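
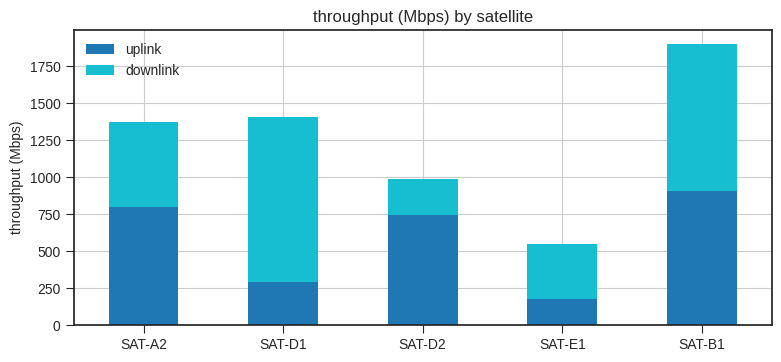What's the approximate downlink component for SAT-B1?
≈ 800

downlink top ≈ 1800, bottom ≈ 1000; segment ≈ 800.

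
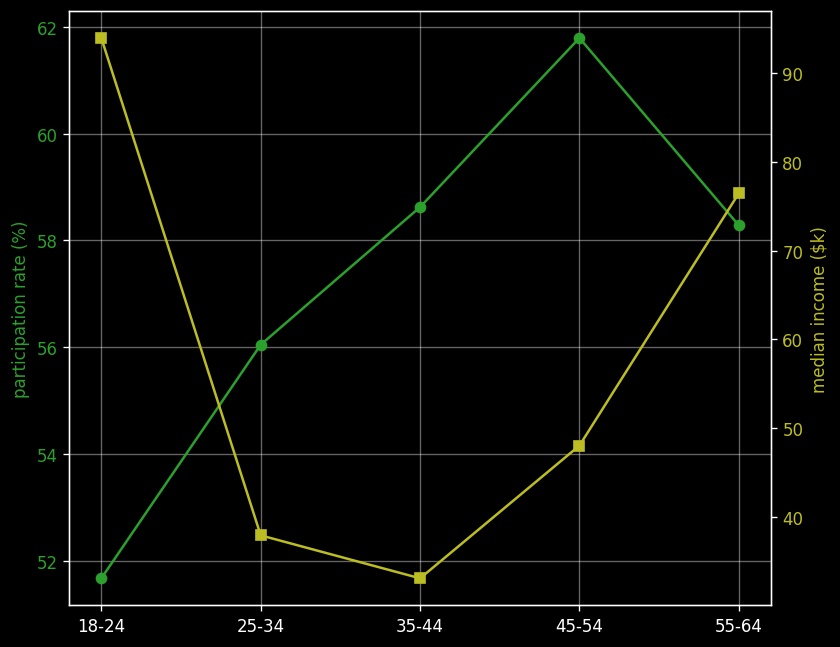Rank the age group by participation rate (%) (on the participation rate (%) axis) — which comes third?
55-64

Top 4 (on the participation rate (%) axis): 45-54 ≈ 62, 35-44 ≈ 59, 55-64 ≈ 58, 25-34 ≈ 56.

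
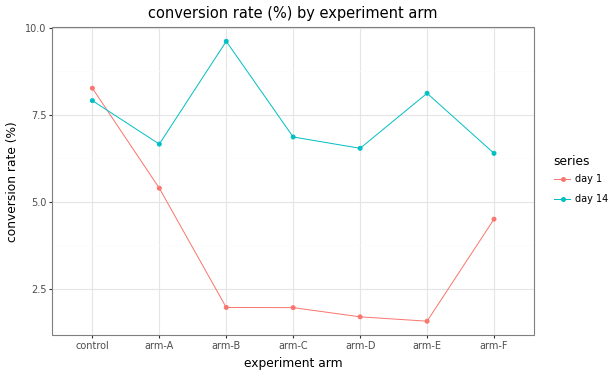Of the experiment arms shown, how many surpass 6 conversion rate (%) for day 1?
Above 6: control.

1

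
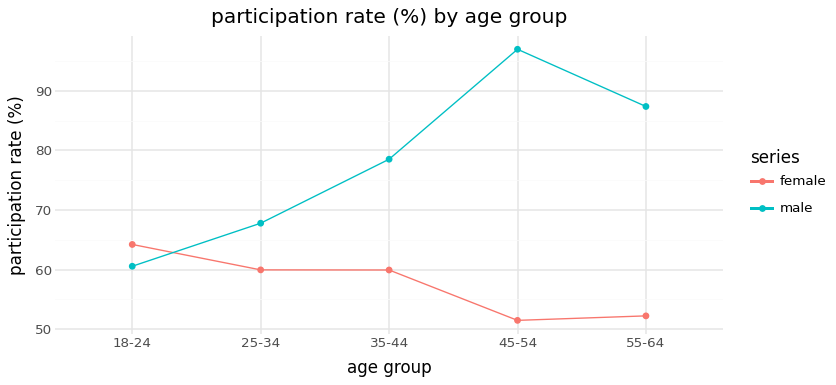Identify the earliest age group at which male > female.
18-24: male ≈ 60 vs female ≈ 65 (not yet); 25-34: male ≈ 70 vs female ≈ 60 (first crossover).

25-34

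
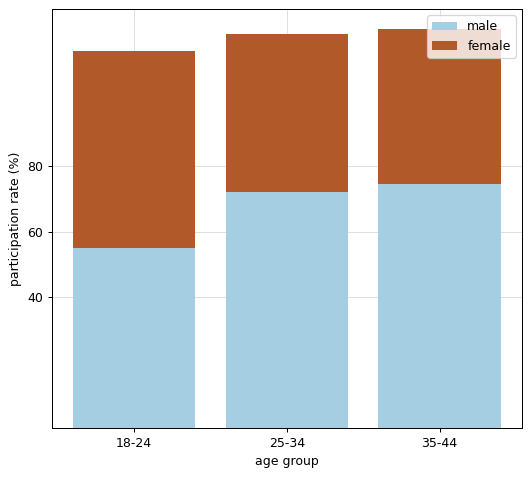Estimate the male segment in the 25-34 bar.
male top ≈ 80, bottom ≈ 0; segment ≈ 80.

≈ 80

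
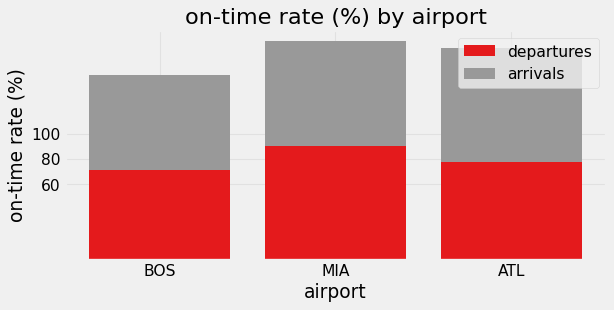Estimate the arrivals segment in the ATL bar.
≈ 80

arrivals top ≈ 160, bottom ≈ 80; segment ≈ 80.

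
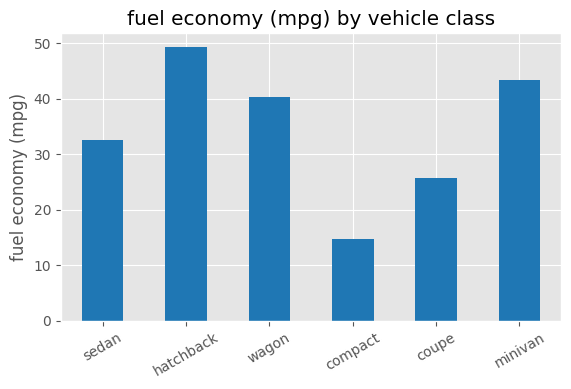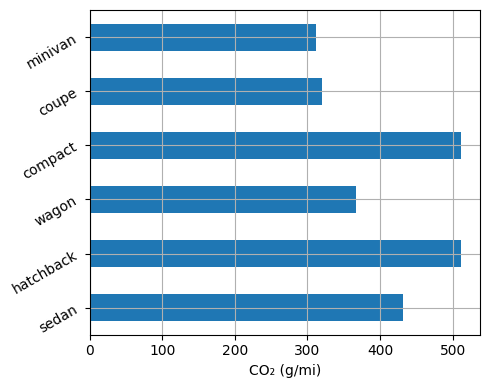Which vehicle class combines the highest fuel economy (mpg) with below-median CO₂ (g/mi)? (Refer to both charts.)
minivan

Chart 2 median CO₂ (g/mi) ≈ 400; below-median vehicle classes: wagon, coupe, minivan. Among those, minivan has the highest fuel economy (mpg) (≈ 45).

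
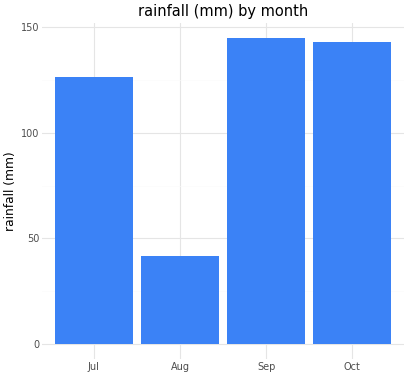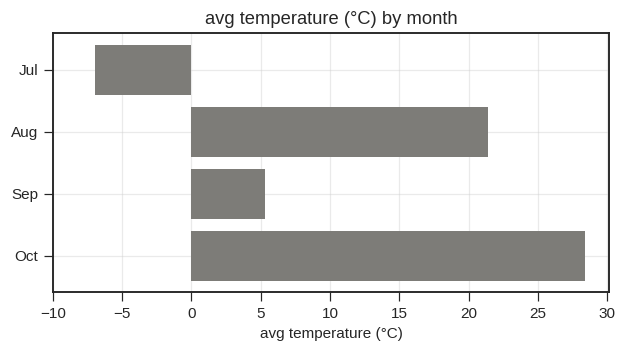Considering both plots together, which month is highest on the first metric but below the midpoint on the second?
Sep

Chart 2 median avg temperature (°C) ≈ 15; below-median months: Jul, Sep. Among those, Sep has the highest rainfall (mm) (≈ 140).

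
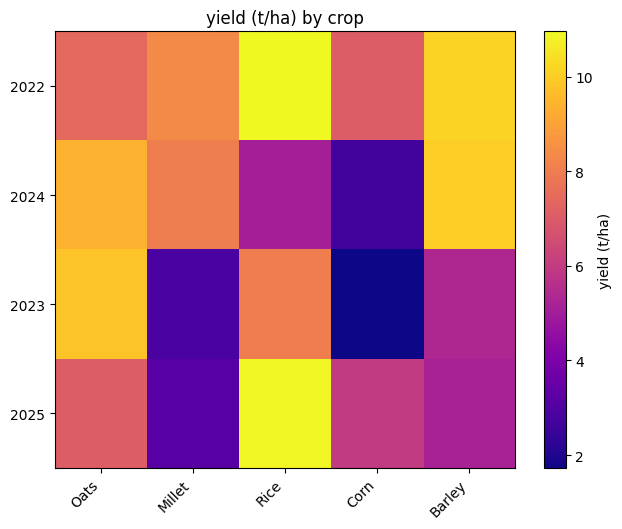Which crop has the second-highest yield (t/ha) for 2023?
Rice

Top 3 for 2023: Oats ≈ 10, Rice ≈ 8, Barley ≈ 5.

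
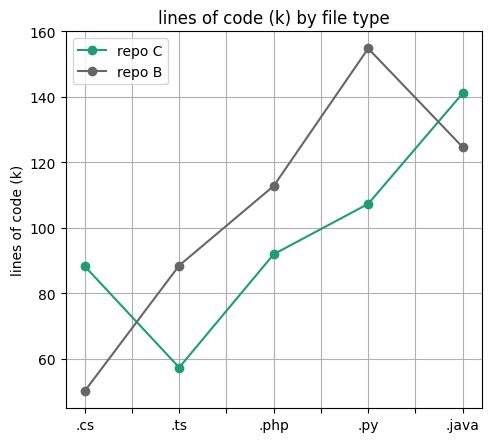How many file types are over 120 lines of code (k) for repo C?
1

Above 120: .java.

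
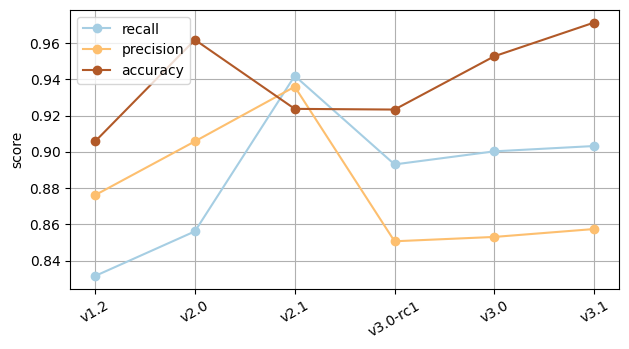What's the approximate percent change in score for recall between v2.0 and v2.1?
v2.0 ≈ 0.86, v2.1 ≈ 0.94; (0.94 − 0.86) / 0.86 ≈ +9.3%.

≈ +9.3%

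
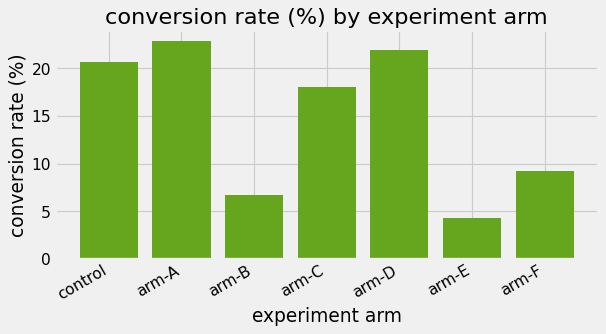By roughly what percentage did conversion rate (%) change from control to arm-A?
≈ +10%

control ≈ 20, arm-A ≈ 22; (22 − 20) / 20 ≈ +10%.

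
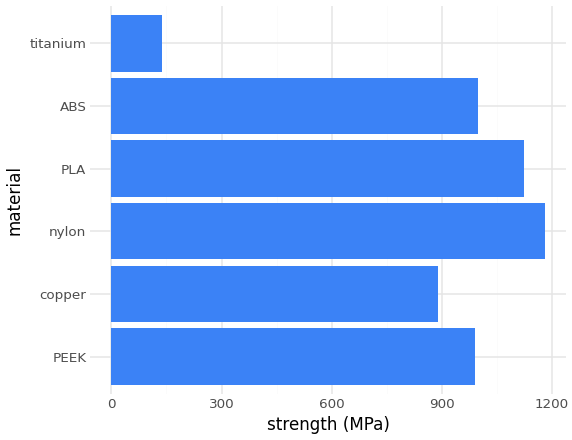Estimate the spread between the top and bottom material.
Max nylon ≈ 1200, min titanium ≈ 100; range ≈ 1100.

≈ 1100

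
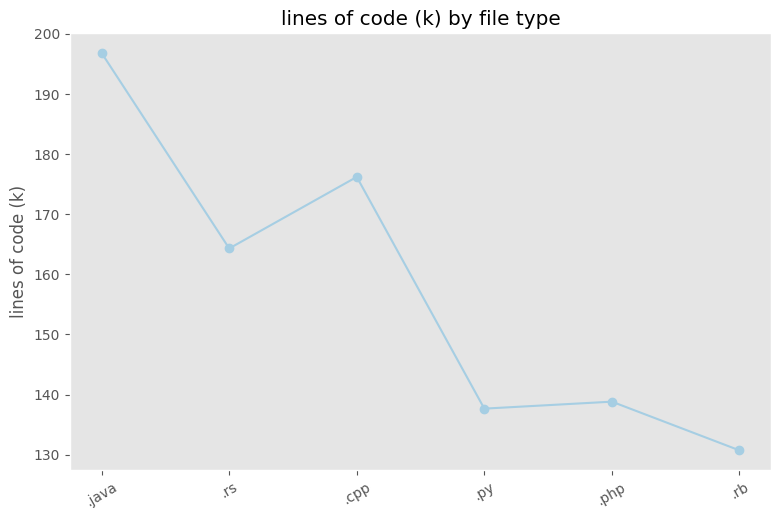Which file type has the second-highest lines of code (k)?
Top 3: .java ≈ 200, .cpp ≈ 180, .rs ≈ 160.

.cpp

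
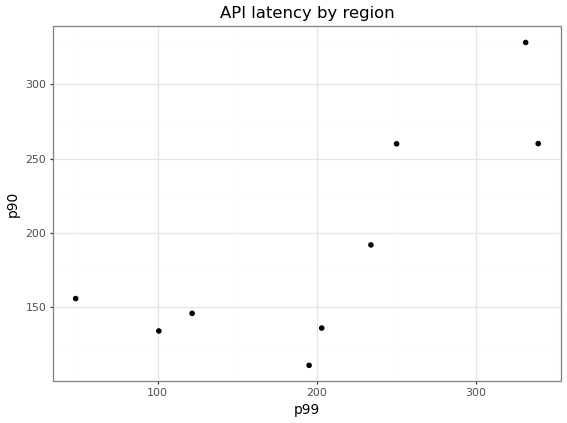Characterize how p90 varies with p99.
Points are positively correlated; strong (|r| ≈ 0.8).

positive, strong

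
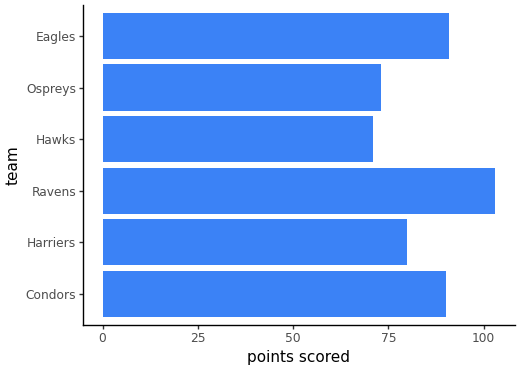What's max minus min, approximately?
≈ 30

Max Ravens ≈ 100, min Hawks ≈ 70; range ≈ 30.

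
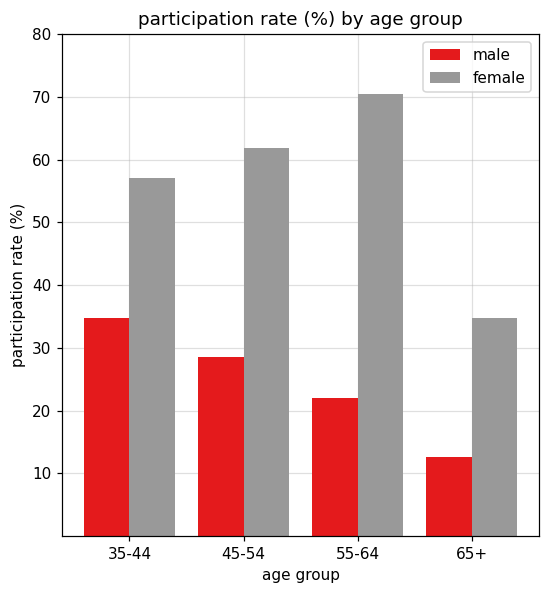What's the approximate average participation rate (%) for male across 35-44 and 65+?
≈ 20

(30 + 10) / 2 ≈ 20.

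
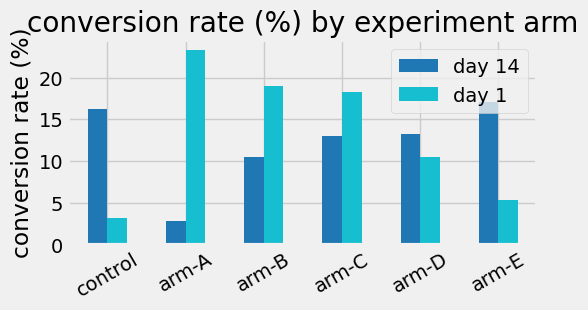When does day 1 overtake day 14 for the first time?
arm-A

control: day 1 ≈ 4 vs day 14 ≈ 16 (not yet); arm-A: day 1 ≈ 24 vs day 14 ≈ 2 (first crossover).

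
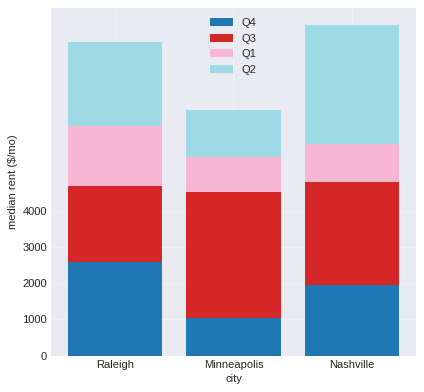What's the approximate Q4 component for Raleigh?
≈ 3000

Q4 top ≈ 3000, bottom ≈ 0; segment ≈ 3000.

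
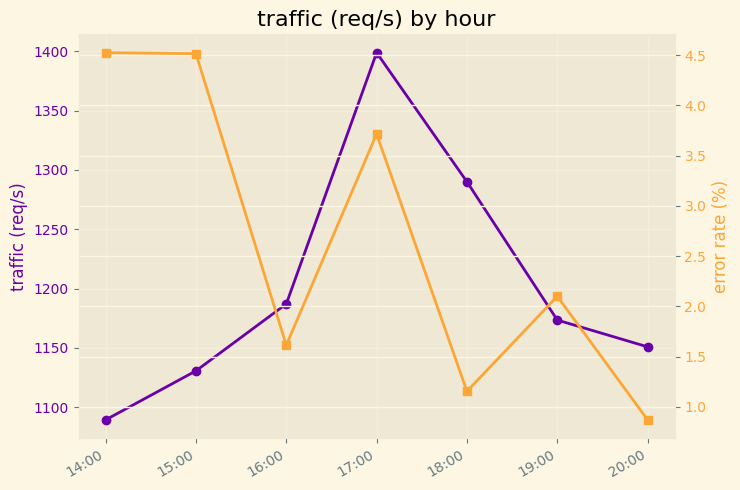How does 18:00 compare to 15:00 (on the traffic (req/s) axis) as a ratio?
≈ 1.13×

18:00 ≈ 1300, 15:00 ≈ 1150; 1300/1150 ≈ 1.13.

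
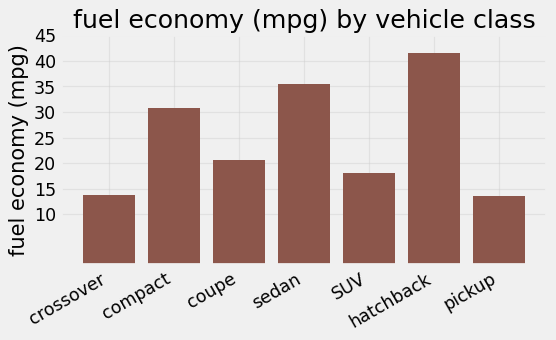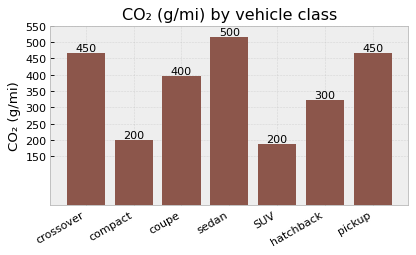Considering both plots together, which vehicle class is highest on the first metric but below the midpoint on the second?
hatchback

Chart 2 median CO₂ (g/mi) ≈ 400; below-median vehicle classes: compact, SUV, hatchback. Among those, hatchback has the highest fuel economy (mpg) (≈ 40).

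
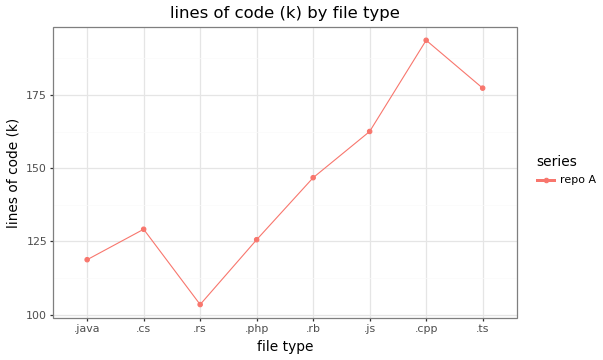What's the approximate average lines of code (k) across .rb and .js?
(150 + 160) / 2 ≈ 155.

≈ 155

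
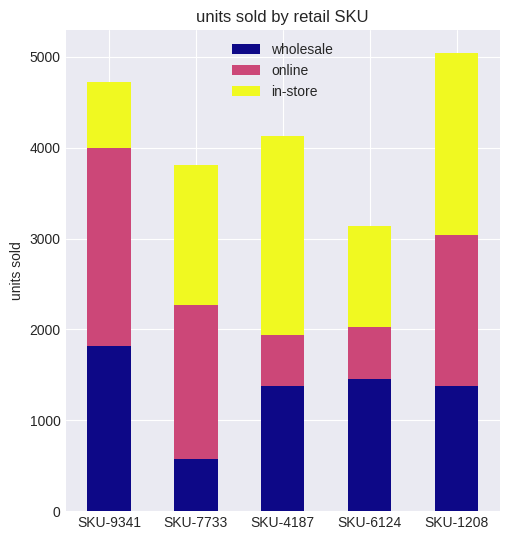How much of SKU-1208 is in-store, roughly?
in-store top ≈ 5000, bottom ≈ 3000; segment ≈ 2000.

≈ 2000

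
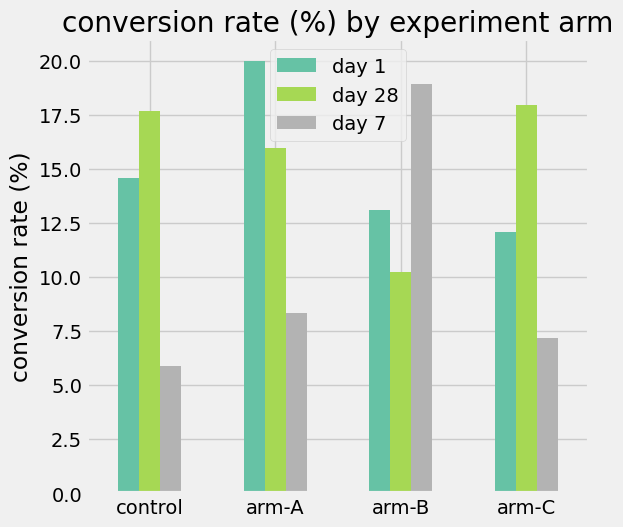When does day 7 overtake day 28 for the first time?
arm-B

arm-A: day 7 ≈ 8 vs day 28 ≈ 16 (not yet); arm-B: day 7 ≈ 18 vs day 28 ≈ 10 (first crossover).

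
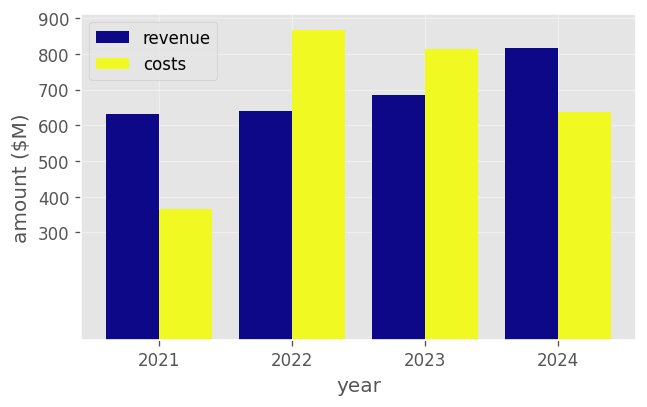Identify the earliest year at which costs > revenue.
2022

2021: costs ≈ 400 vs revenue ≈ 600 (not yet); 2022: costs ≈ 900 vs revenue ≈ 600 (first crossover).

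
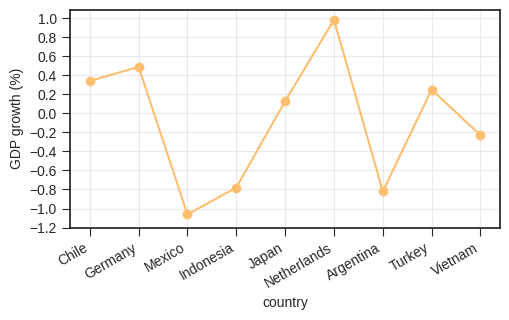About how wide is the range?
Max Netherlands ≈ 1.0, min Mexico ≈ -1.0; range ≈ 2.0.

≈ 2.0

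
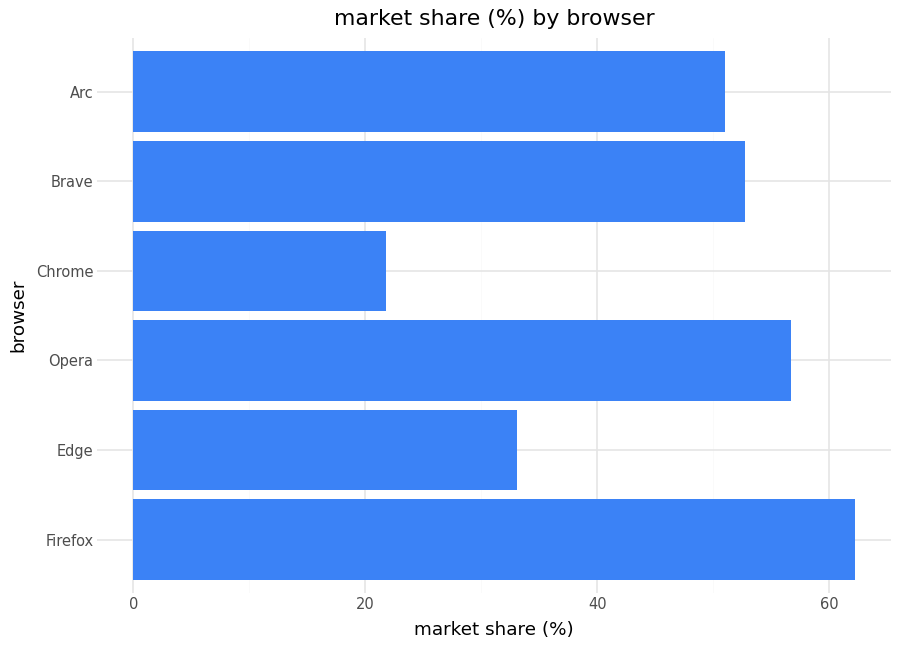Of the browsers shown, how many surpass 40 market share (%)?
Above 40: Firefox, Opera, Brave, Arc.

4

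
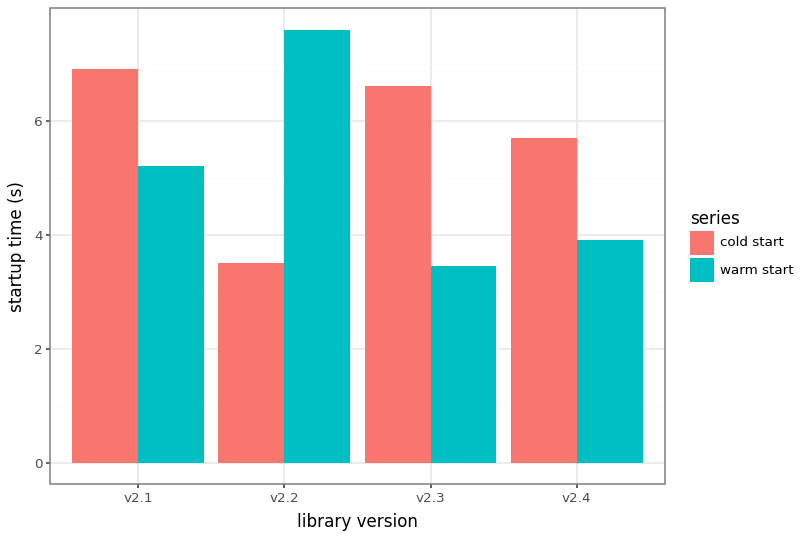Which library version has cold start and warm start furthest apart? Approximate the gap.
v2.2, ≈ 5 s

v2.2: cold start ≈ 3, warm start ≈ 8 → gap ≈ 5. Next-largest (v2.3) is only ≈ 4.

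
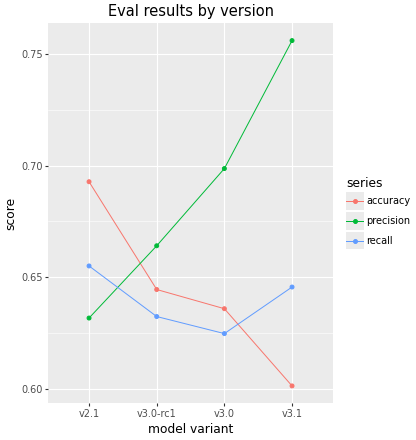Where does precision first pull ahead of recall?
v2.1: precision ≈ 0.64 vs recall ≈ 0.66 (not yet); v3.0-rc1: precision ≈ 0.66 vs recall ≈ 0.64 (first crossover).

v3.0-rc1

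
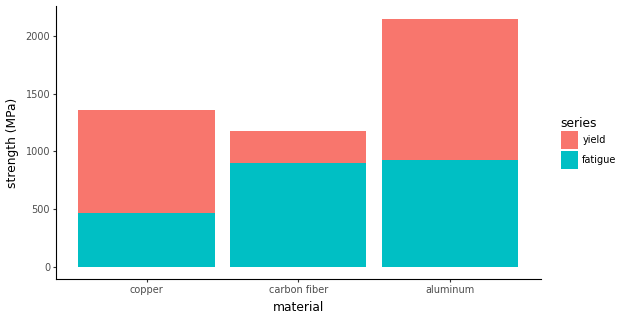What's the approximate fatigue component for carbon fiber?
fatigue top ≈ 800, bottom ≈ 0; segment ≈ 800.

≈ 800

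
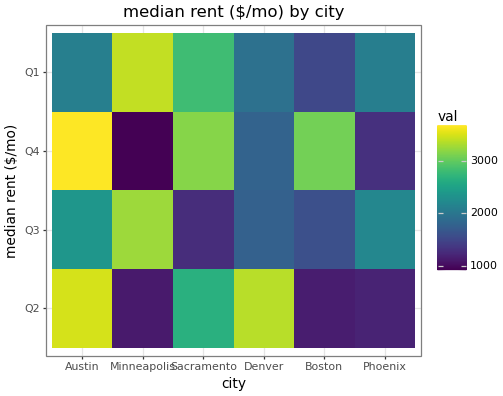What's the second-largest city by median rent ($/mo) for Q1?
Top 3 for Q1: Minneapolis ≈ 3500, Sacramento ≈ 3000, Austin ≈ 2000.

Sacramento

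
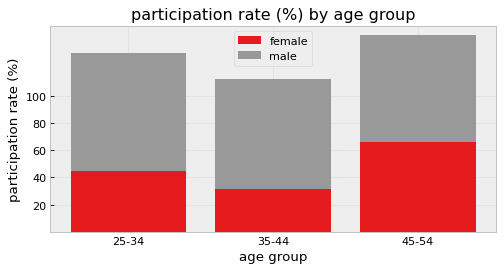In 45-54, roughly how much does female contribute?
female top ≈ 60, bottom ≈ 0; segment ≈ 60.

≈ 60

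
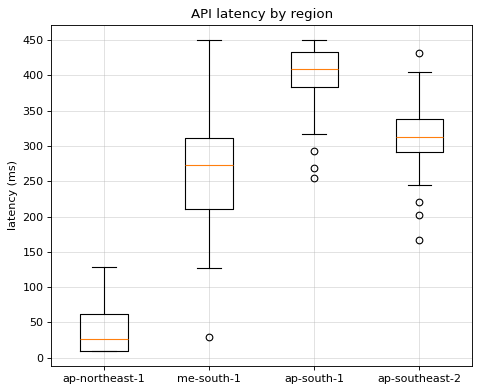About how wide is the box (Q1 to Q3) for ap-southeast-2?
≈ 50

Q3 ≈ 350, Q1 ≈ 300; IQR ≈ 50.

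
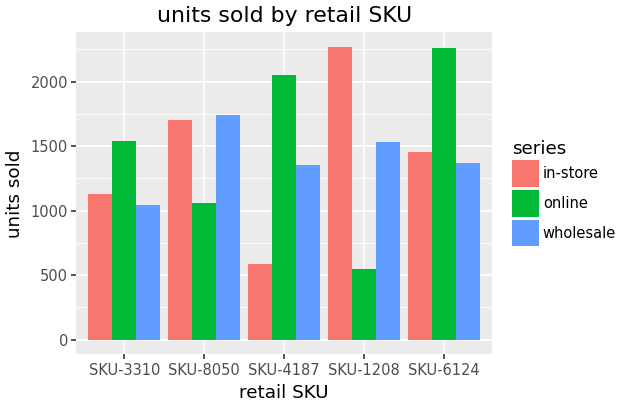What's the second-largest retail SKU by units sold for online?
Top 3 for online: SKU-6124 ≈ 2200, SKU-4187 ≈ 2000, SKU-3310 ≈ 1600.

SKU-4187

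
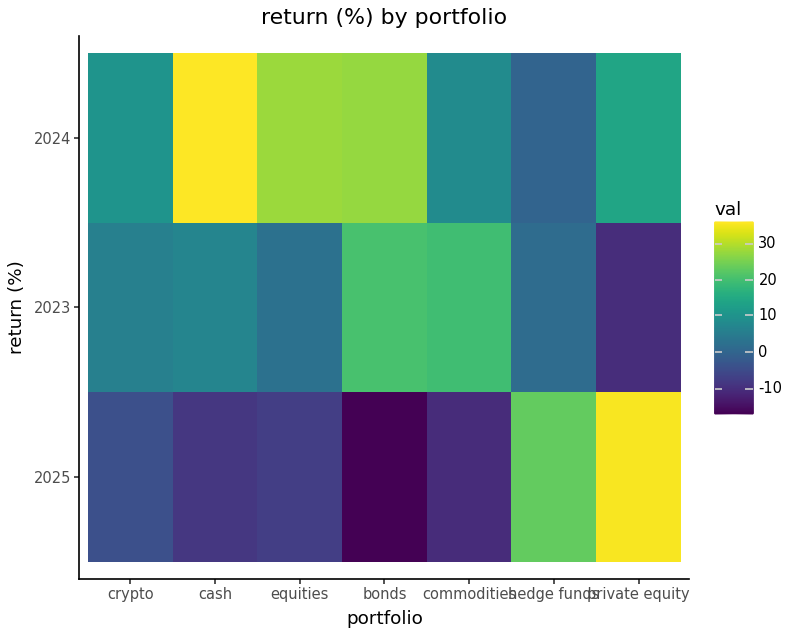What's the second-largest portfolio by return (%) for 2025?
Top 3 for 2025: private equity ≈ 35, hedge funds ≈ 25, crypto ≈ -5.

hedge funds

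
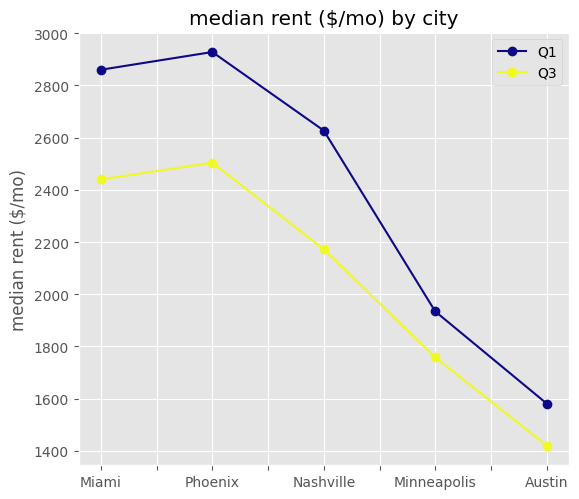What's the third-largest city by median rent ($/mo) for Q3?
Top 4 for Q3: Phoenix ≈ 2600, Miami ≈ 2400, Nashville ≈ 2200, Minneapolis ≈ 1800.

Nashville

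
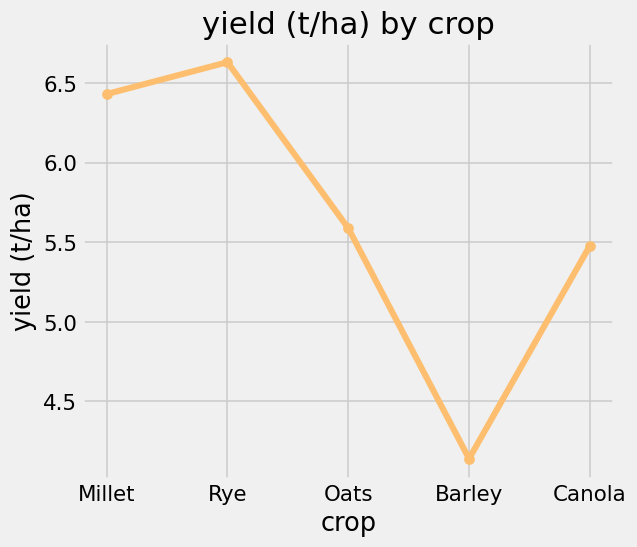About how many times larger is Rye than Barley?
Rye ≈ 6.5, Barley ≈ 4.0; 6.5/4.0 ≈ 1.62.

≈ 1.62×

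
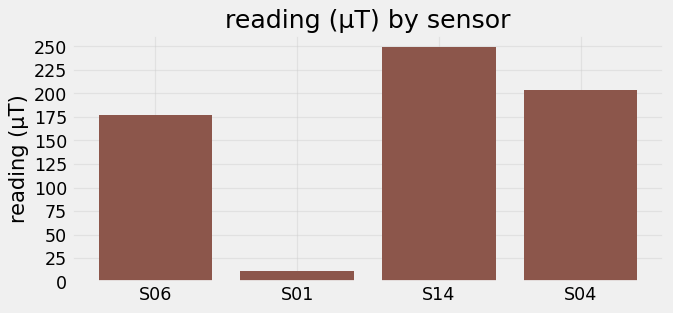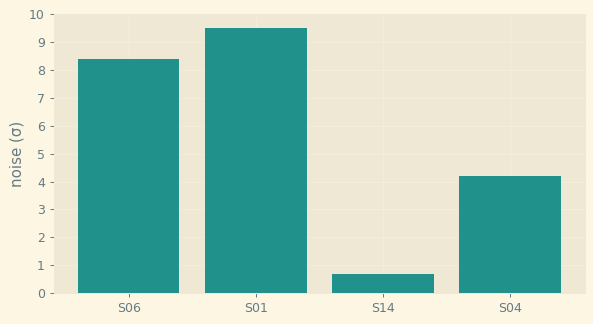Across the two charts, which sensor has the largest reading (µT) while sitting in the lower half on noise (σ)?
Chart 2 median noise (σ) ≈ 6; below-median sensors: S14, S04. Among those, S14 has the highest reading (µT) (≈ 250).

S14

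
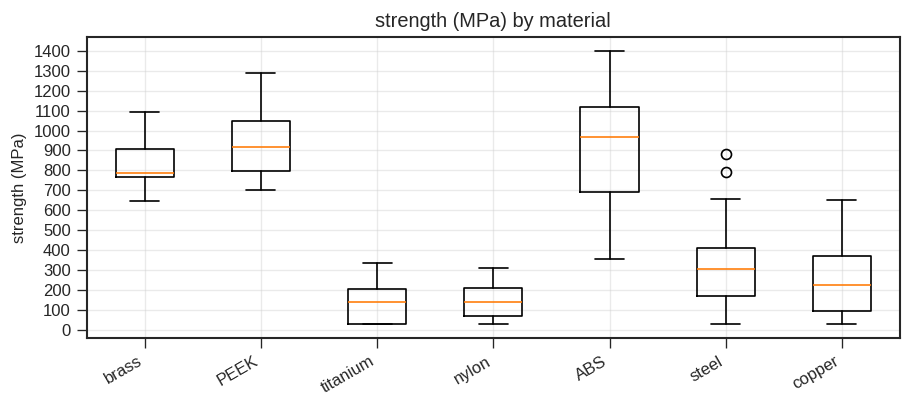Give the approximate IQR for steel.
≈ 200

Q3 ≈ 400, Q1 ≈ 200; IQR ≈ 200.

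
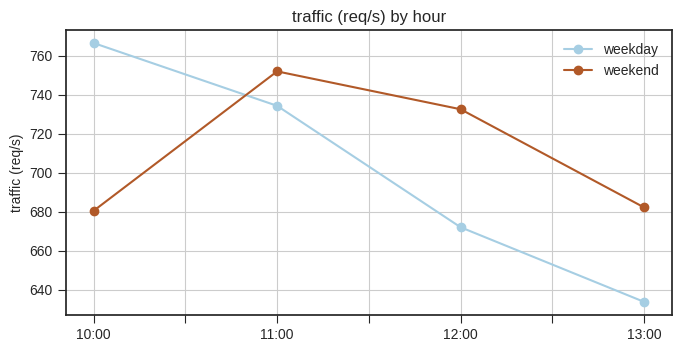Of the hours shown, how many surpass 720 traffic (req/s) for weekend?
2

Above 720: 11:00, 12:00.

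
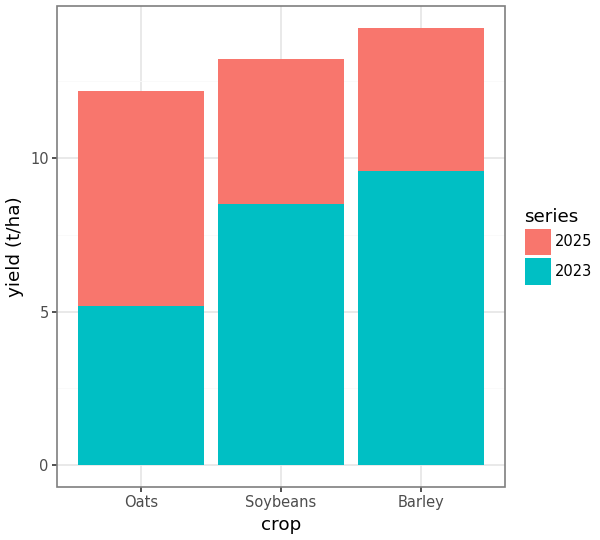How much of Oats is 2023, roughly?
2023 top ≈ 6, bottom ≈ 0; segment ≈ 6.

≈ 6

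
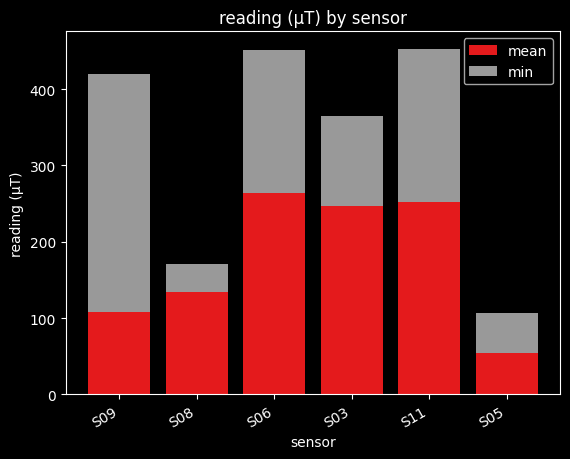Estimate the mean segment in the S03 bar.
mean top ≈ 250, bottom ≈ 0; segment ≈ 250.

≈ 250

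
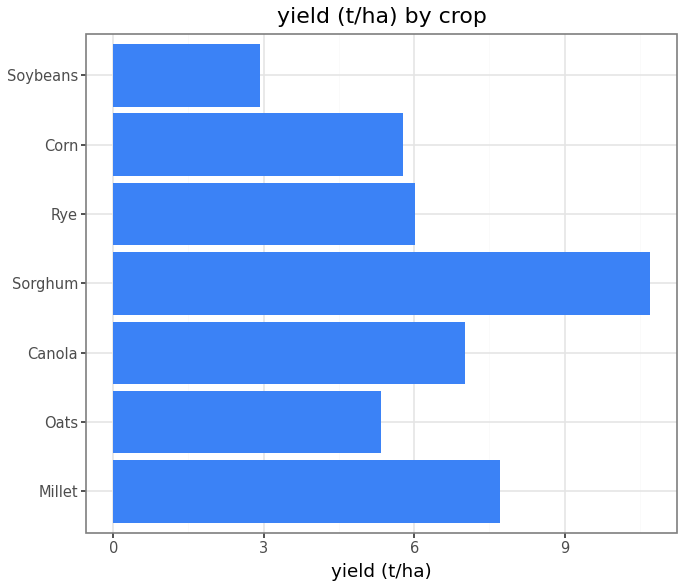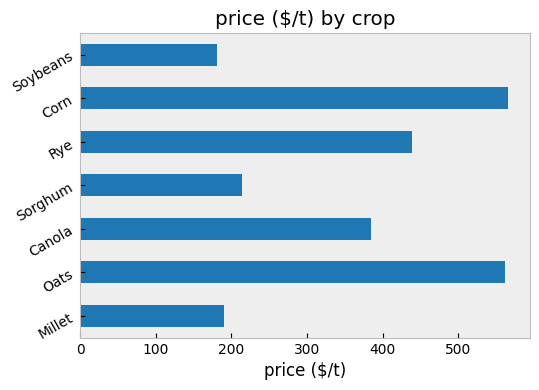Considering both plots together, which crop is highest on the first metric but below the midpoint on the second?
Chart 2 median price ($/t) ≈ 400; below-median crops: Millet, Sorghum, Soybeans. Among those, Sorghum has the highest yield (t/ha) (≈ 11).

Sorghum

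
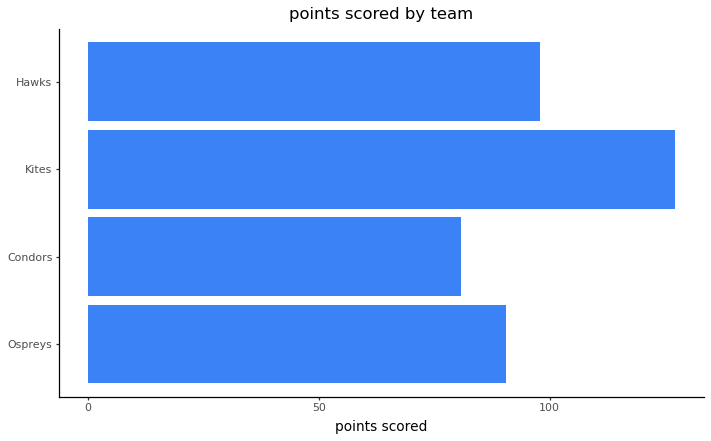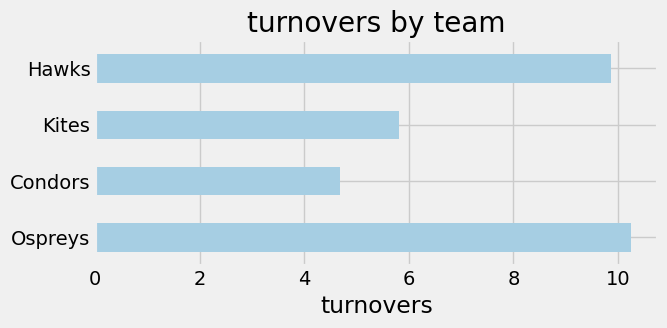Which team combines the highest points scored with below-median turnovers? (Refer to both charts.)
Kites

Chart 2 median turnovers ≈ 8; below-median teams: Condors, Kites. Among those, Kites has the highest points scored (≈ 120).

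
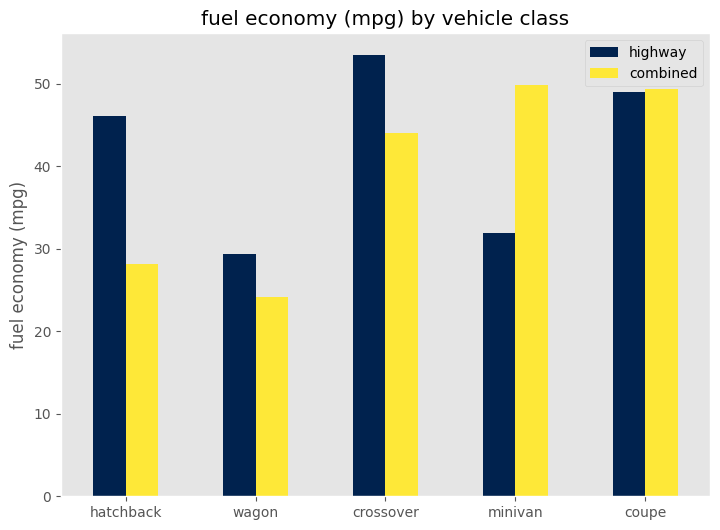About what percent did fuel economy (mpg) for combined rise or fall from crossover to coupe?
crossover ≈ 45, coupe ≈ 50; (50 − 45) / 45 ≈ +11.1%.

≈ +11.1%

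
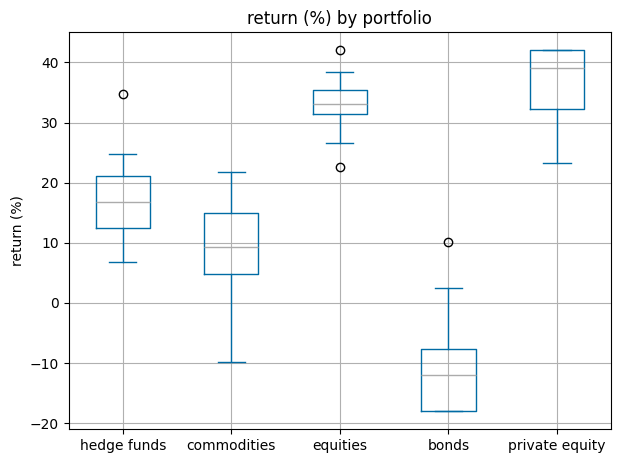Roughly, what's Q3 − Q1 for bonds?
Q3 ≈ -10, Q1 ≈ -20; IQR ≈ 10.

≈ 10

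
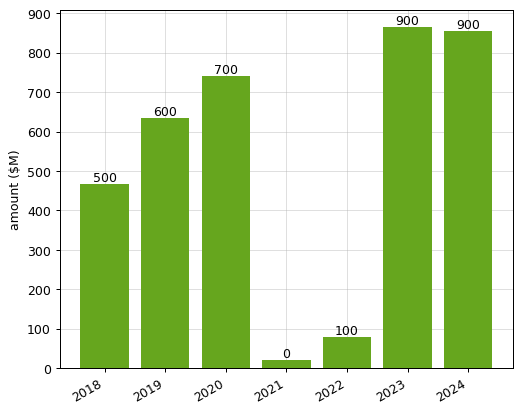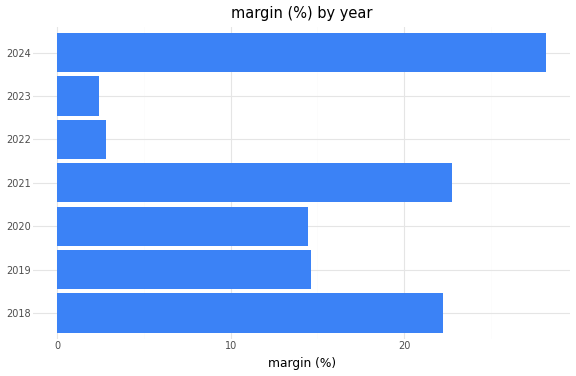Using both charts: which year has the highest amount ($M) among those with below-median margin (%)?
2023

Chart 2 median margin (%) ≈ 15; below-median years: 2020, 2022, 2023. Among those, 2023 has the highest amount ($M) (≈ 900).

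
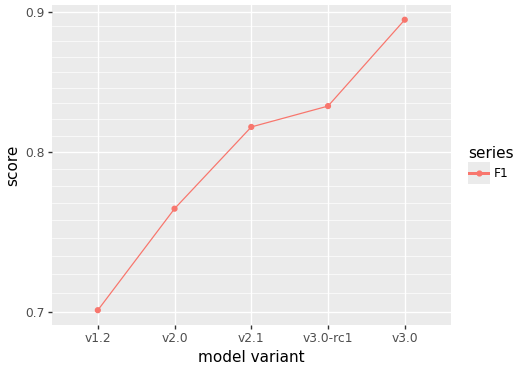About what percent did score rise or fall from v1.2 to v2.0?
≈ +8.6%

v1.2 ≈ 0.70, v2.0 ≈ 0.76; (0.76 − 0.70) / 0.70 ≈ +8.6%.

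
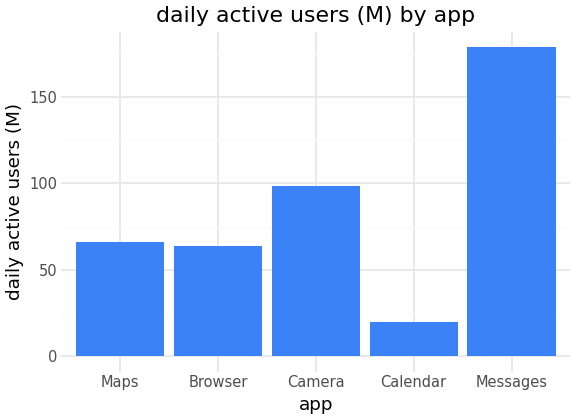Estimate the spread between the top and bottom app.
≈ 160

Max Messages ≈ 180, min Calendar ≈ 20; range ≈ 160.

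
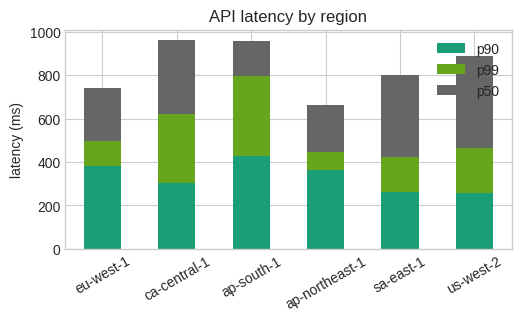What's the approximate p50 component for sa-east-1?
p50 top ≈ 800, bottom ≈ 400; segment ≈ 400.

≈ 400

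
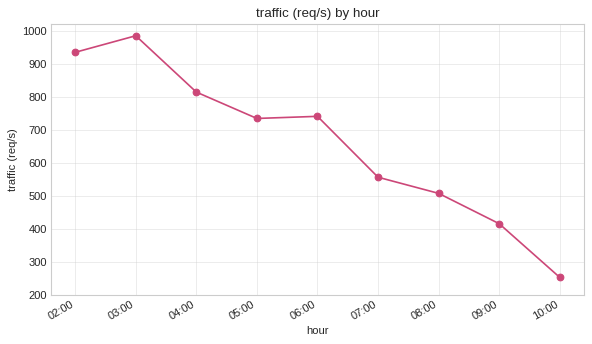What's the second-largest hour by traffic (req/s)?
02:00

Top 3: 03:00 ≈ 1000, 02:00 ≈ 900, 04:00 ≈ 800.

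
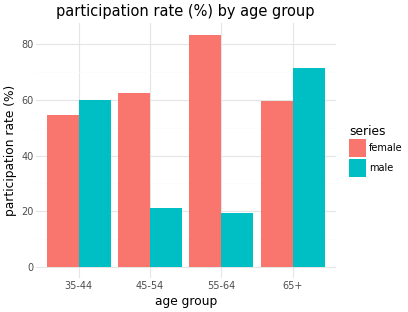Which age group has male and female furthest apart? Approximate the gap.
55-64: male ≈ 20, female ≈ 80 → gap ≈ 60. Next-largest (45-54) is only ≈ 40.

55-64, ≈ 60 %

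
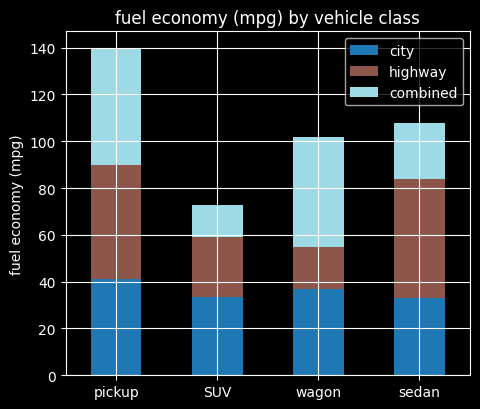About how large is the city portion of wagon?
city top ≈ 40, bottom ≈ 0; segment ≈ 40.

≈ 40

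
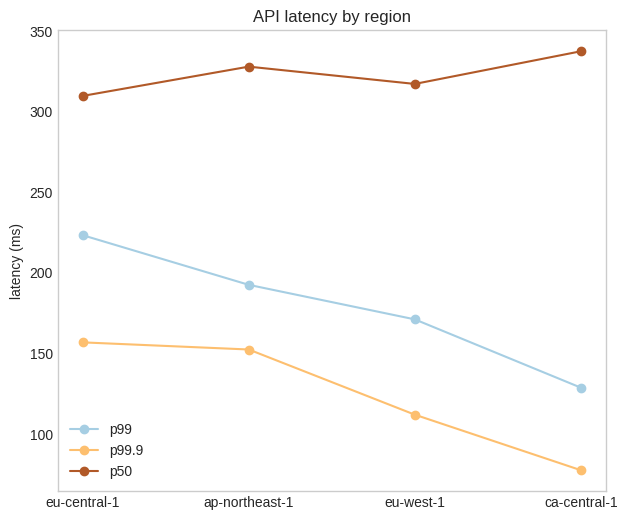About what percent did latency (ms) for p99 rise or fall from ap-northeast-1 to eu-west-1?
ap-northeast-1 ≈ 200, eu-west-1 ≈ 175; (175 − 200) / 200 ≈ -12.5%.

≈ -12.5%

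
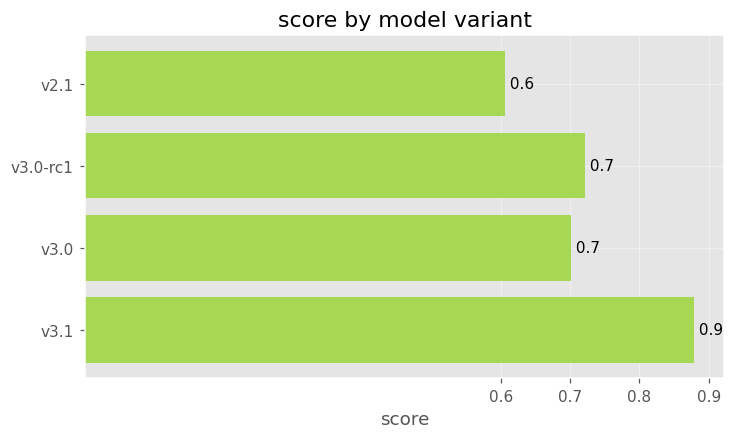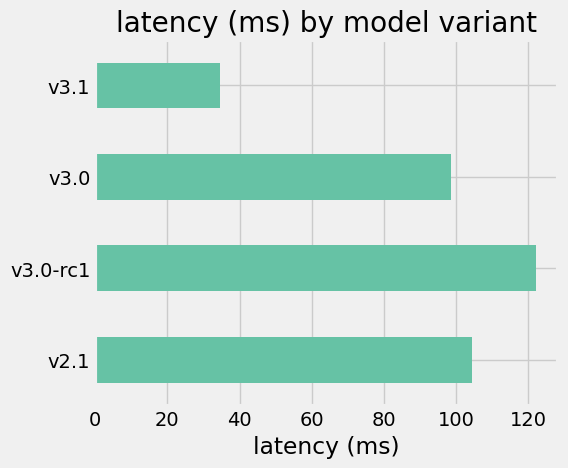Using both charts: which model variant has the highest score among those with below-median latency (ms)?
Chart 2 median latency (ms) ≈ 100; below-median model variants: v3.0, v3.1. Among those, v3.1 has the highest score (≈ 0.9).

v3.1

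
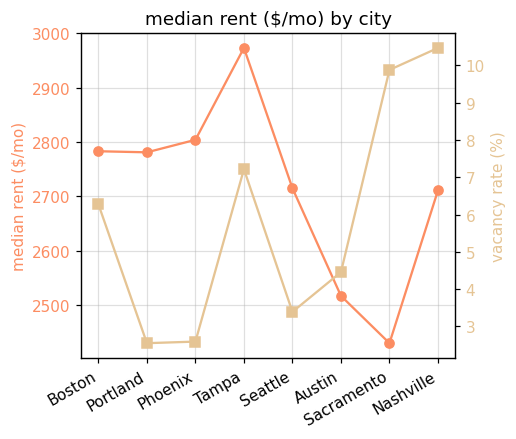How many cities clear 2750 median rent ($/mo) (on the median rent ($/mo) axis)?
4

Above 2750: Boston, Portland, Phoenix, Tampa.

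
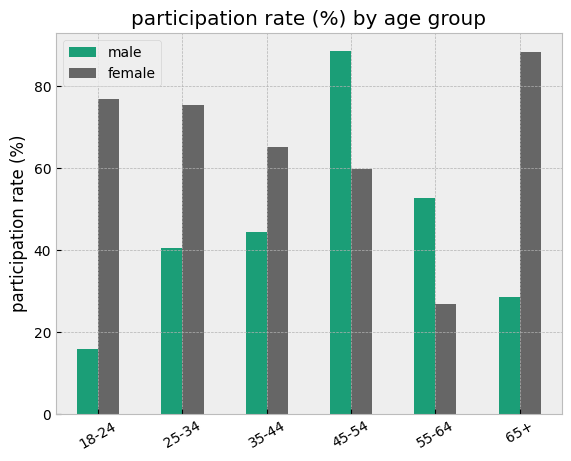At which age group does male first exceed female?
35-44: male ≈ 40 vs female ≈ 70 (not yet); 45-54: male ≈ 90 vs female ≈ 60 (first crossover).

45-54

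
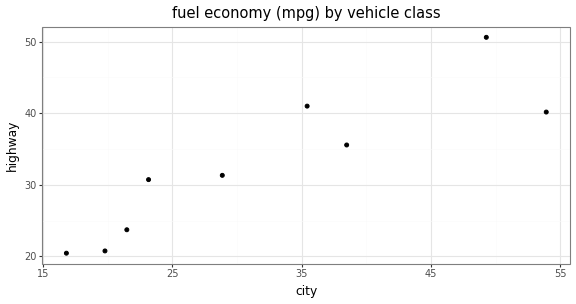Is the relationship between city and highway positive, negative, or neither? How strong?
Points are positively correlated; strong (|r| ≈ 0.9).

positive, strong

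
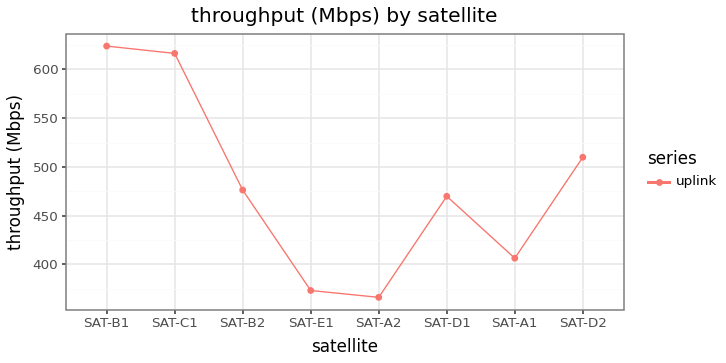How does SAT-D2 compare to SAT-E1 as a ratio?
SAT-D2 ≈ 500, SAT-E1 ≈ 375; 500/375 ≈ 1.33.

≈ 1.33×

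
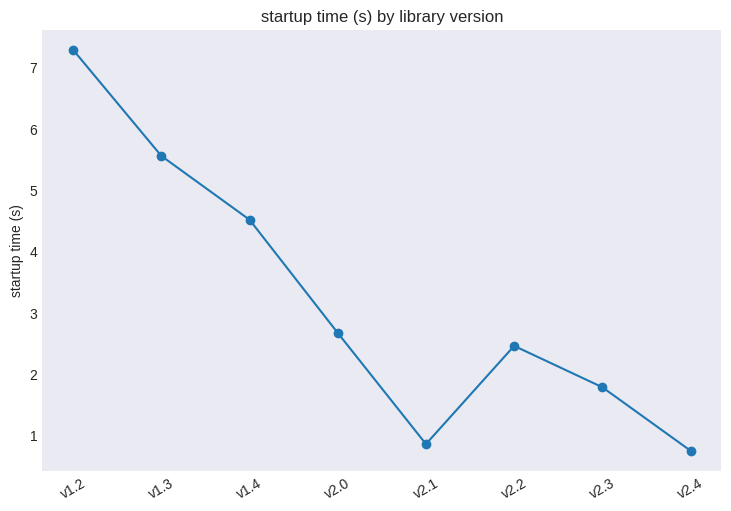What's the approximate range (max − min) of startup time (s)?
Max v1.2 ≈ 7, min v2.4 ≈ 1; range ≈ 6.

≈ 6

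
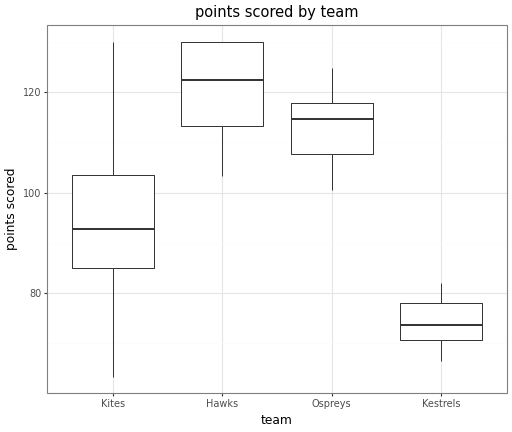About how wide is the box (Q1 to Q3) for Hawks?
≈ 15

Q3 ≈ 130, Q1 ≈ 115; IQR ≈ 15.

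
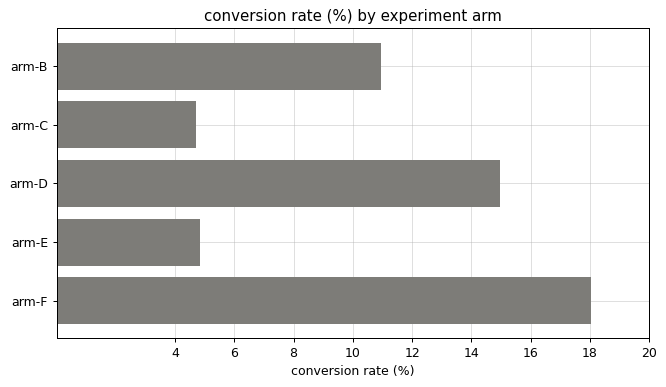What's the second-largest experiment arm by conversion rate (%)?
Top 3: arm-F ≈ 18, arm-D ≈ 14, arm-B ≈ 10.

arm-D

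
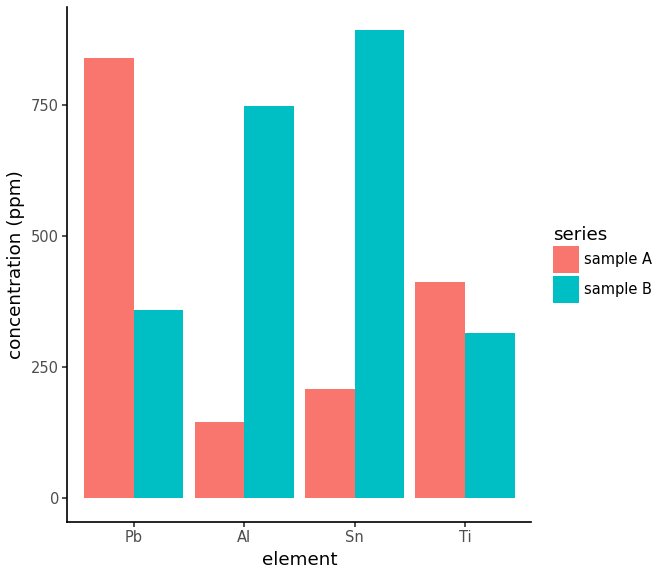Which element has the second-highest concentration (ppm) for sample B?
Al

Top 3 for sample B: Sn ≈ 900, Al ≈ 700, Pb ≈ 400.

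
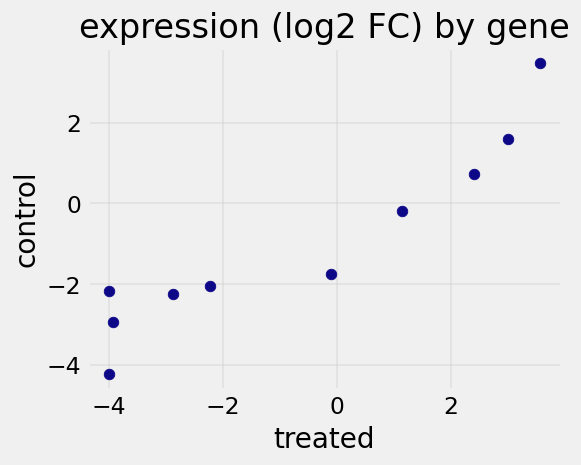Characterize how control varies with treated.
Points are positively correlated; strong (|r| ≈ 0.9).

positive, strong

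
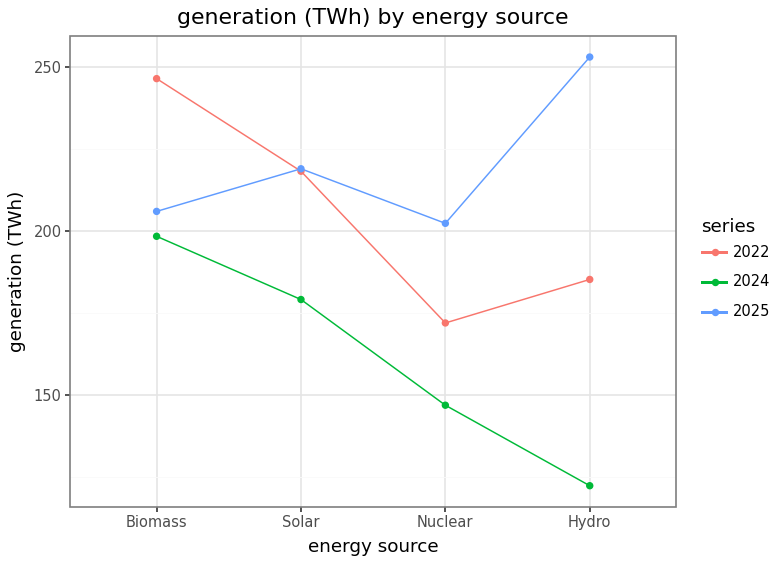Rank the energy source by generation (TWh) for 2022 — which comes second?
Solar

Top 3 for 2022: Biomass ≈ 240, Solar ≈ 220, Hydro ≈ 180.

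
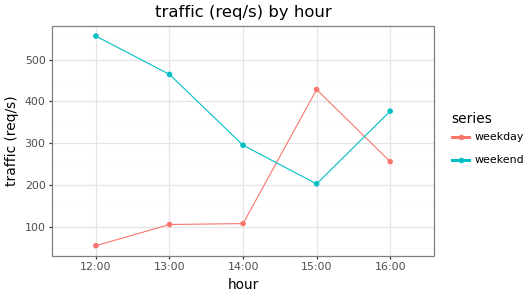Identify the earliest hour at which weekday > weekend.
15:00

14:00: weekday ≈ 100 vs weekend ≈ 300 (not yet); 15:00: weekday ≈ 450 vs weekend ≈ 200 (first crossover).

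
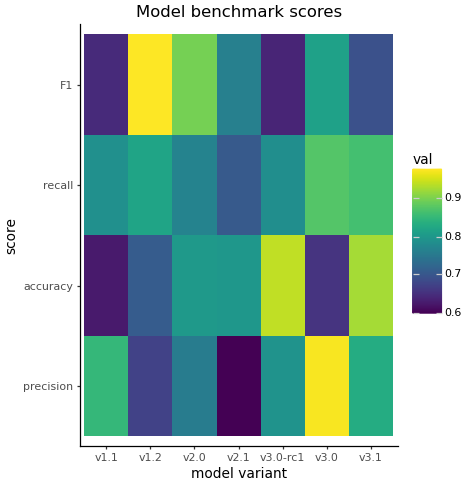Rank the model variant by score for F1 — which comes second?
Top 3 for F1: v1.2 ≈ 1.00, v2.0 ≈ 0.90, v3.0 ≈ 0.80.

v2.0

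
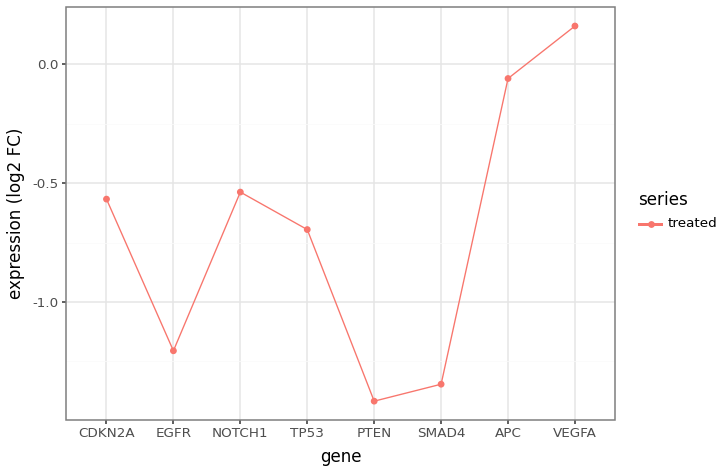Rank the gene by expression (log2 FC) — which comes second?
Top 3: VEGFA ≈ 0.2, APC ≈ 0.0, NOTCH1 ≈ -0.6.

APC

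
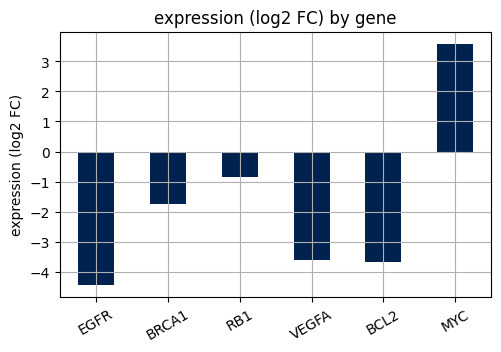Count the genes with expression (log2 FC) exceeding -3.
3

Above -3: BRCA1, RB1, MYC.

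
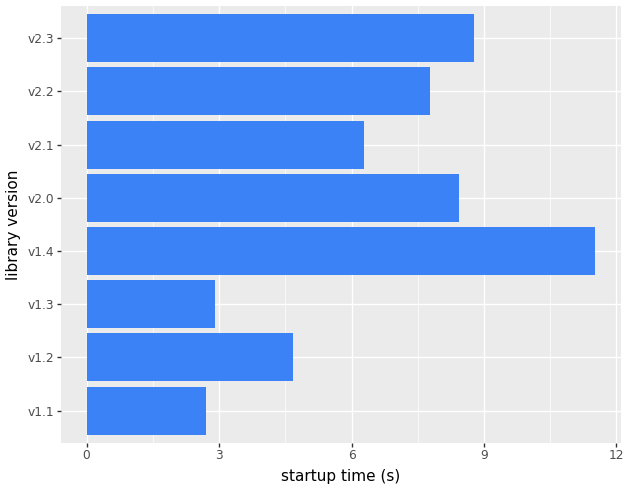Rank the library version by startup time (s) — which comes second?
v2.3

Top 3: v1.4 ≈ 12, v2.3 ≈ 9, v2.0 ≈ 8.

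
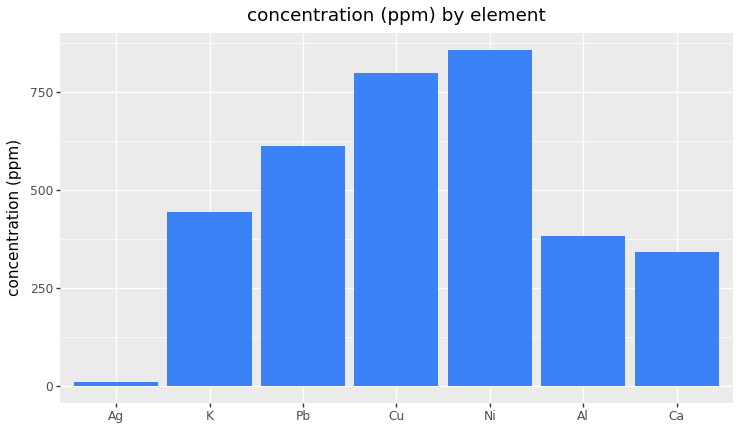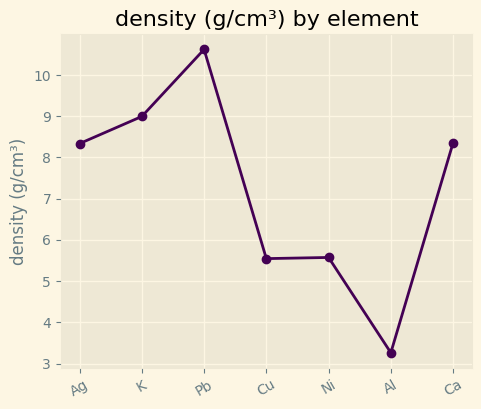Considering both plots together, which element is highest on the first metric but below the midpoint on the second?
Ni

Chart 2 median density (g/cm³) ≈ 8; below-median elements: Cu, Ni, Al. Among those, Ni has the highest concentration (ppm) (≈ 900).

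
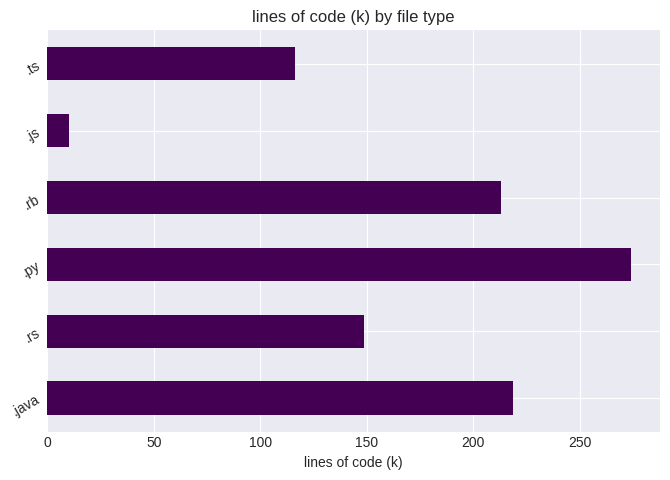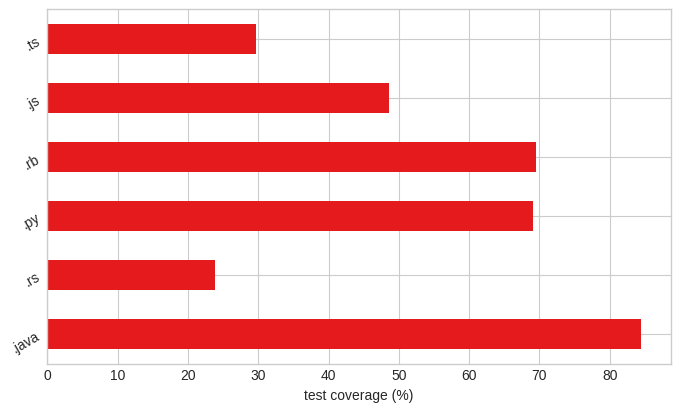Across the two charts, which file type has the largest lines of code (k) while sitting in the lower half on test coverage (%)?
Chart 2 median test coverage (%) ≈ 60; below-median file types: .rs, .js, .ts. Among those, .rs has the highest lines of code (k) (≈ 150).

.rs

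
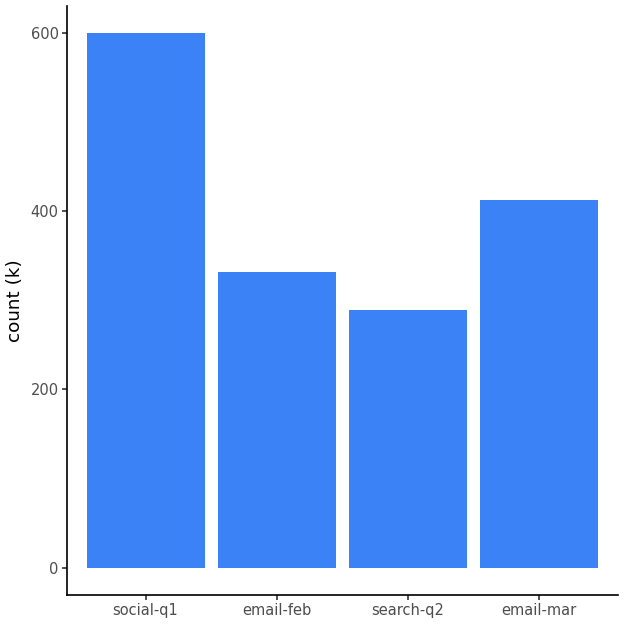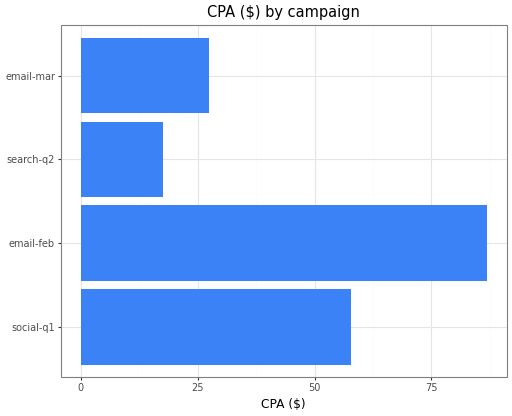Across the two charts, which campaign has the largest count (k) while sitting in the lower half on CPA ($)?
Chart 2 median CPA ($) ≈ 40; below-median campaigns: search-q2, email-mar. Among those, email-mar has the highest count (k) (≈ 400).

email-mar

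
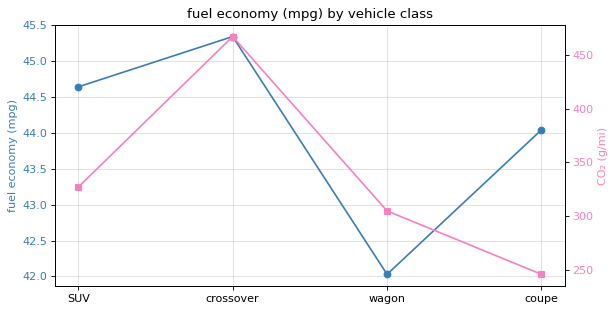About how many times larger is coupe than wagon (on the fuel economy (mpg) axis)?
≈ 1.05×

coupe ≈ 44.0, wagon ≈ 42.0; 44.0/42.0 ≈ 1.05.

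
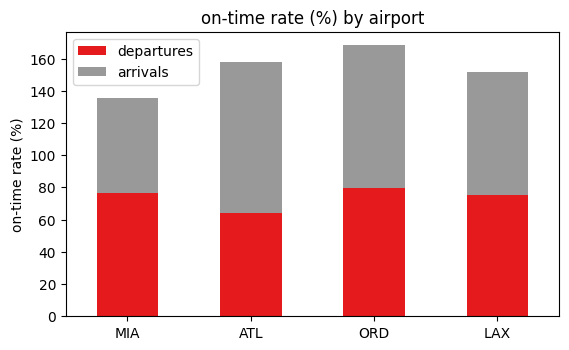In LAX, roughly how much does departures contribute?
≈ 80

departures top ≈ 80, bottom ≈ 0; segment ≈ 80.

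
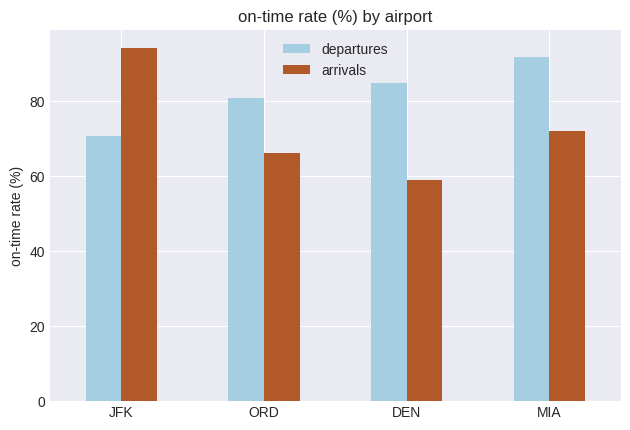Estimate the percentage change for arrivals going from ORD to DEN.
≈ -14.3%

ORD ≈ 70, DEN ≈ 60; (60 − 70) / 70 ≈ -14.3%.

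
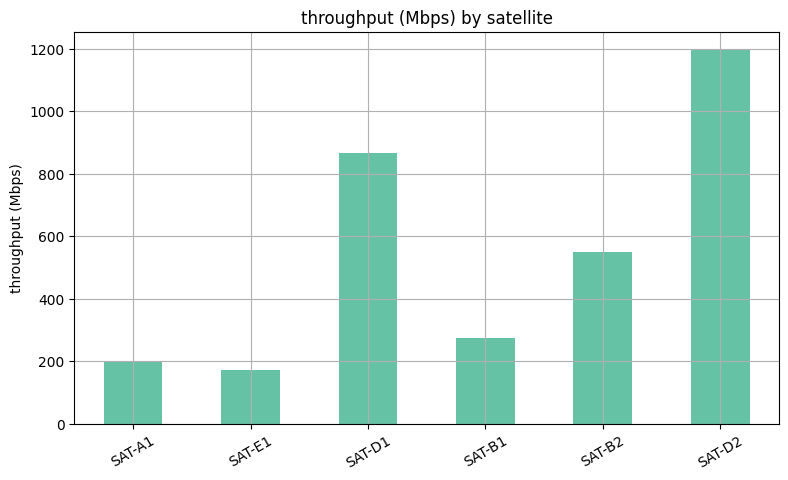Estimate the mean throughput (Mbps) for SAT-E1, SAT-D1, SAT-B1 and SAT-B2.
≈ 500

(200 + 900 + 300 + 600) / 4 ≈ 500.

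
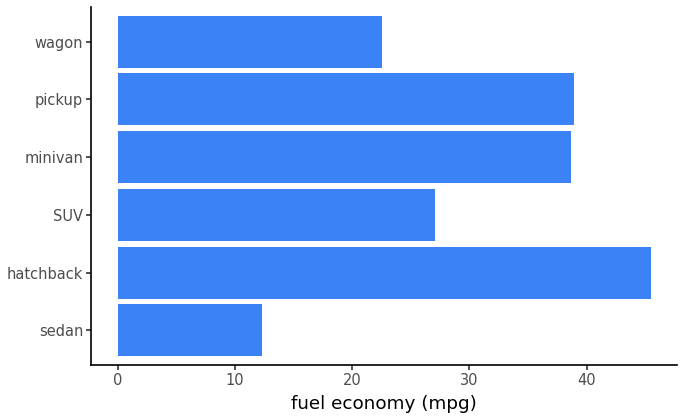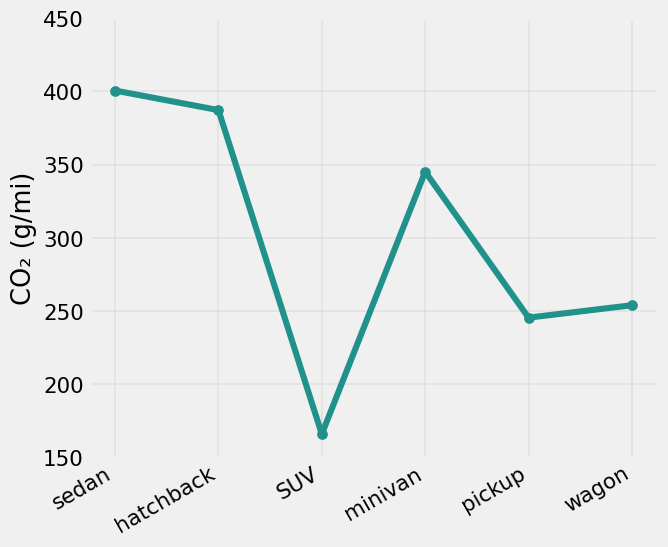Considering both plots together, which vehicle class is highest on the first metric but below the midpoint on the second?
pickup

Chart 2 median CO₂ (g/mi) ≈ 300; below-median vehicle classes: SUV, pickup, wagon. Among those, pickup has the highest fuel economy (mpg) (≈ 40).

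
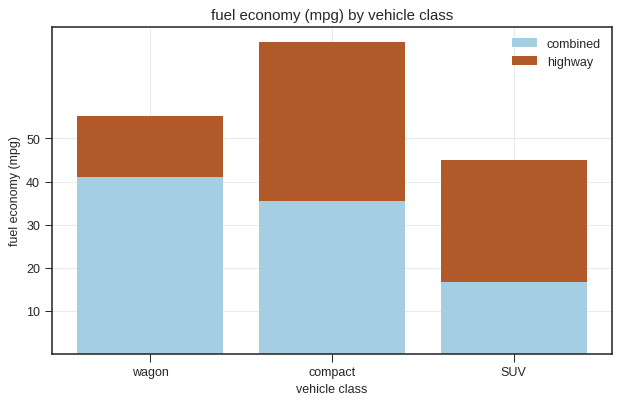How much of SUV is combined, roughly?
combined top ≈ 20, bottom ≈ 0; segment ≈ 20.

≈ 20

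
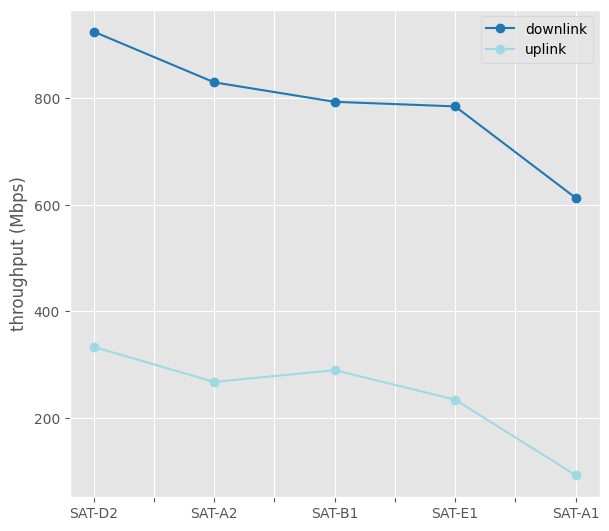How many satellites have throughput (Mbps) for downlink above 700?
4

Above 700: SAT-D2, SAT-A2, SAT-B1, SAT-E1.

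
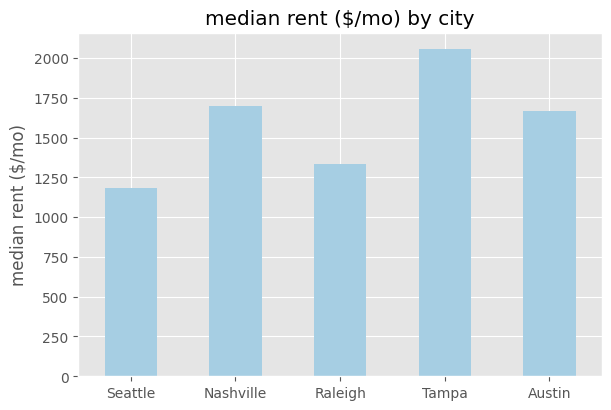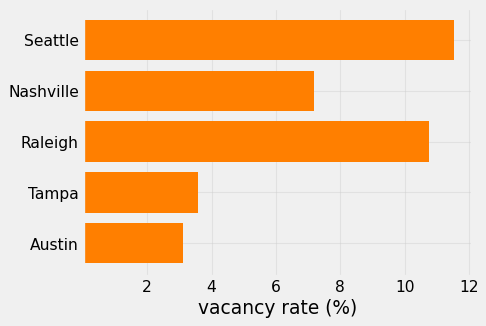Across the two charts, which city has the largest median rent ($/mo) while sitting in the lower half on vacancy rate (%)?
Chart 2 median vacancy rate (%) ≈ 8; below-median cities: Tampa, Austin. Among those, Tampa has the highest median rent ($/mo) (≈ 2000).

Tampa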